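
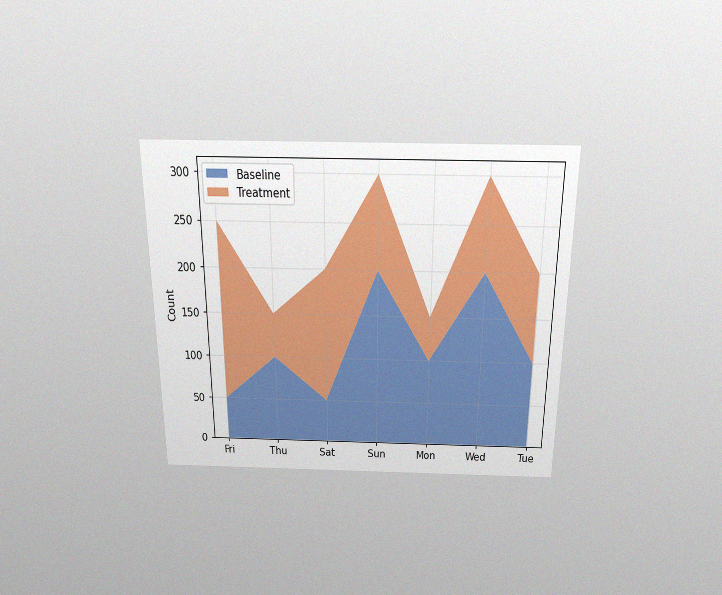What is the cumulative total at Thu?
150

The chart is viewed slightly from above, with some photo noise. The stacked total at Thu reaches 150.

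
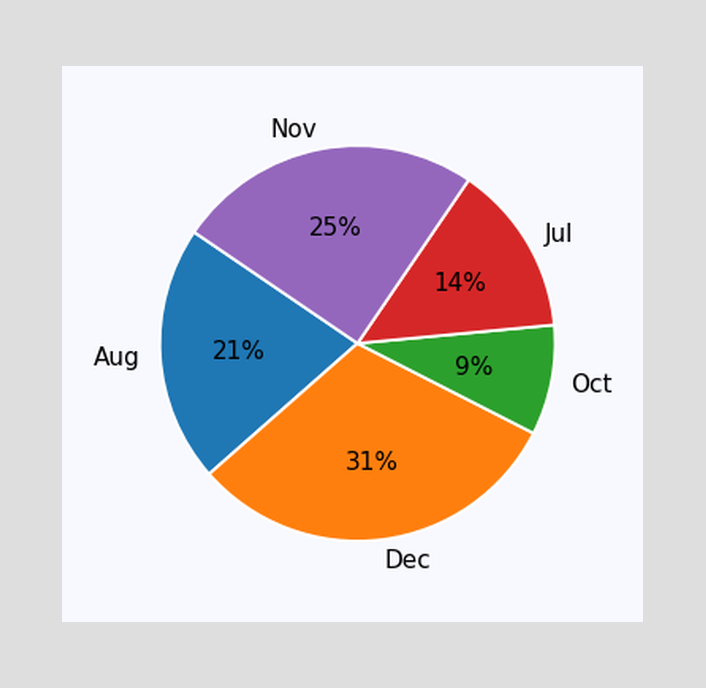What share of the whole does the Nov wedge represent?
25%

The Nov slice takes up 25% of the pie.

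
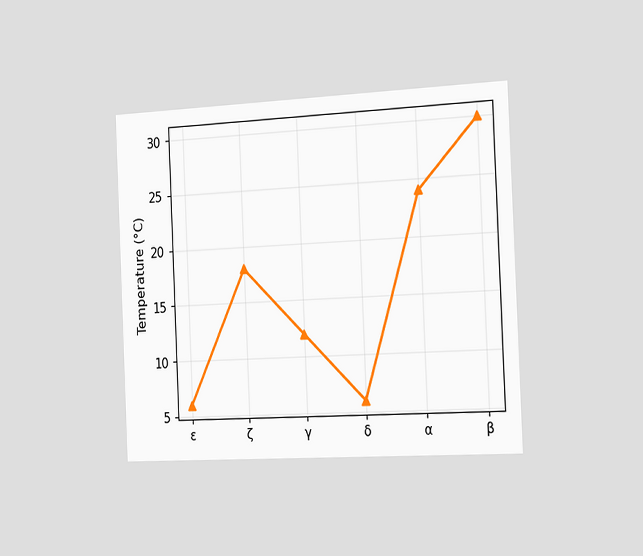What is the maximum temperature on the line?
The chart is tilted about 3° counter-clockwise and viewed slightly from the right. The highest point is at β, and reading across to the y-axis gives 30°C.

30°C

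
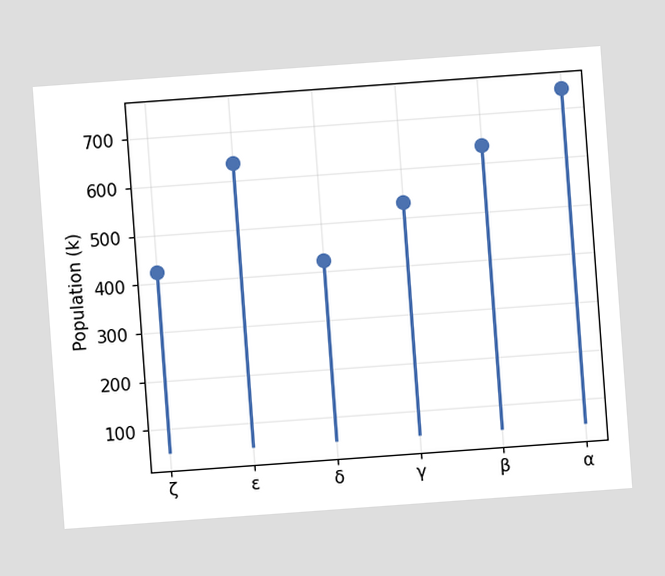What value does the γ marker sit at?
530k

The chart is tilted about 4° counter-clockwise. The γ marker sits at 530k.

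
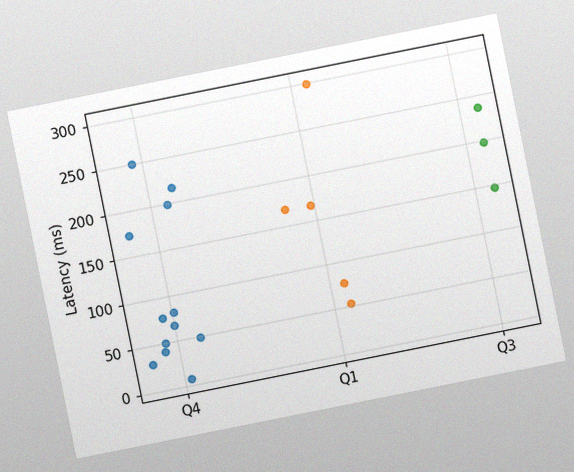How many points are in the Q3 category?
3

The chart is tilted about 11° counter-clockwise, with some photo noise. Counting the markers in the Q3 column gives 3.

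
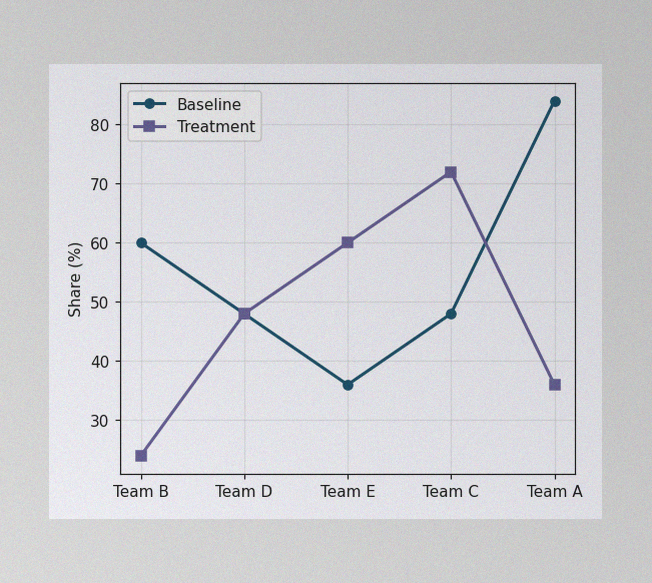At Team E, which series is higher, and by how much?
Treatment, by 24%

The image has some photo noise and uneven lighting. At Team E, Treatment sits above the other line by 24%.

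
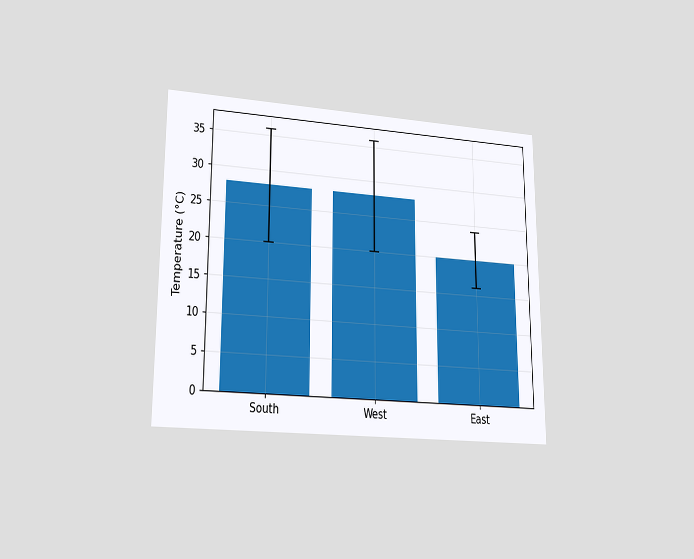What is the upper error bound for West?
The chart is viewed at a slight angle. The West bar's upper whisker reaches 36°C.

36°C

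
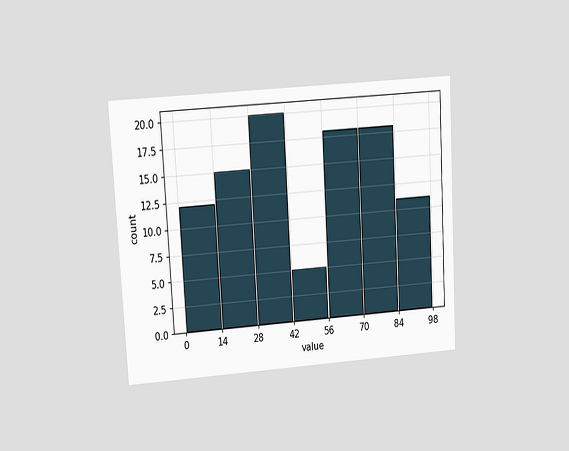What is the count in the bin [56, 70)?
18

The chart is tilted about 3° counter-clockwise and viewed at a slight angle. The [56, 70) bin has height 18.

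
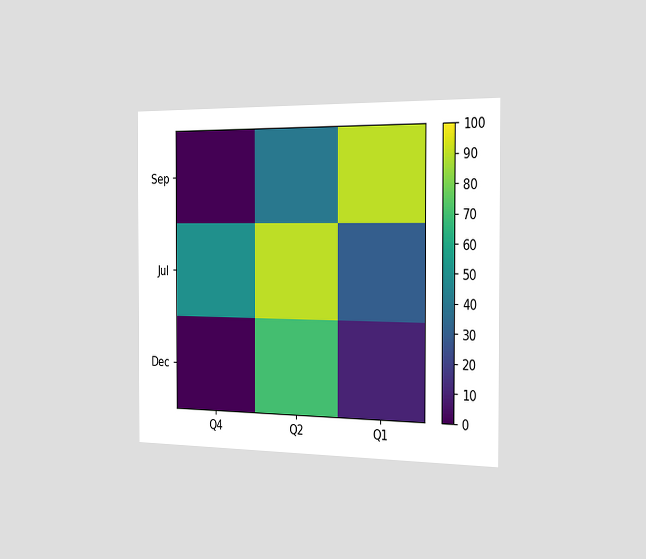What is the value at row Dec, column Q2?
70

The chart is viewed slightly from the right. Matching cell (Dec, Q2) against the colorbar gives 70.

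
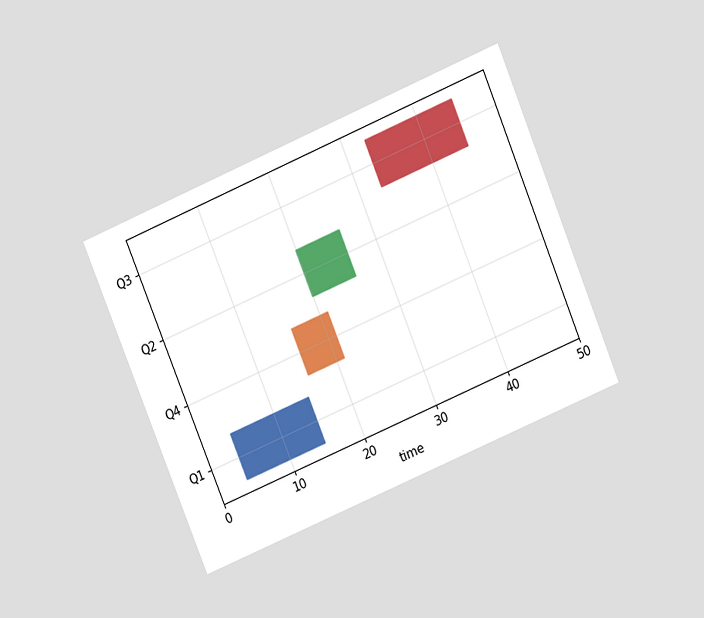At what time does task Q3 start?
33

The chart is tilted about 23° counter-clockwise and viewed at a slight angle. The Q3 bar begins at t=33.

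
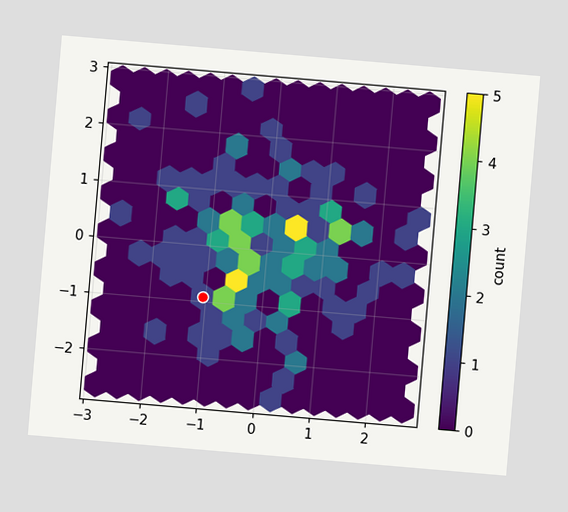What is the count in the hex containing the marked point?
The chart is tilted about 5° clockwise. The marked hex reads 1 on the colorbar.

1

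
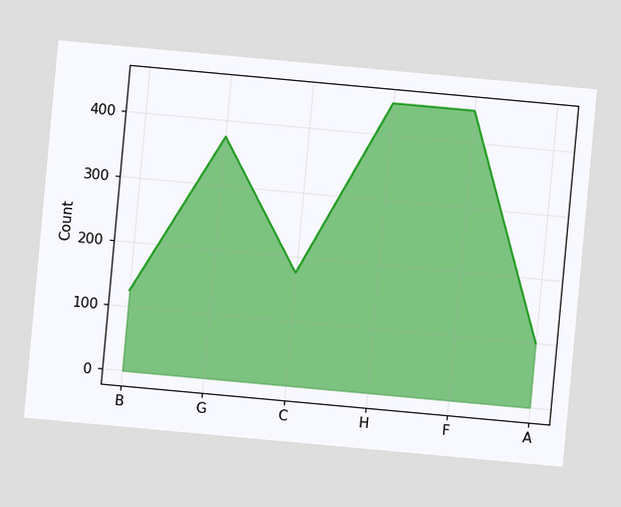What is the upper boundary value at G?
375

The chart is tilted about 5° clockwise. At G the upper boundary is at 375.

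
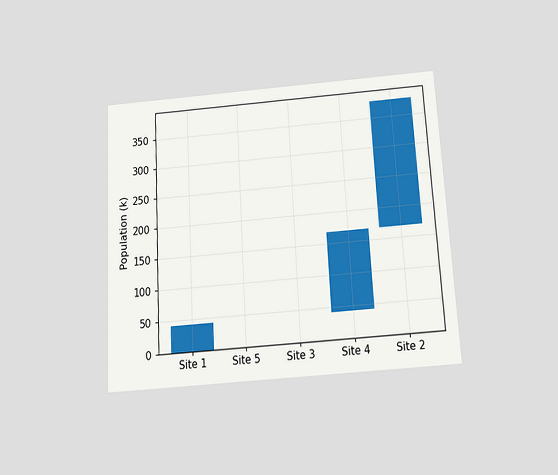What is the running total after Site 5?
42k

The chart is tilted about 3° counter-clockwise and viewed slightly from below. After Site 5 the running total reaches 42k.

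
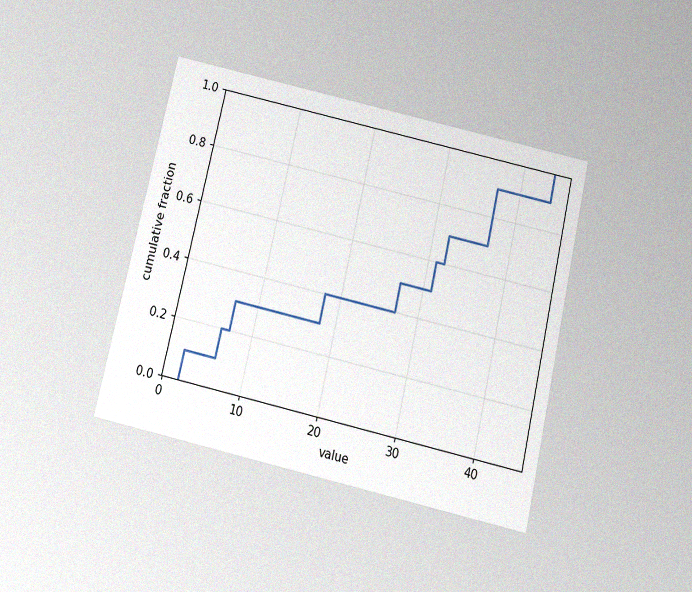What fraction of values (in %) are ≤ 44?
100%

The chart is tilted about 13° clockwise and viewed slightly from below, with some photo noise. At x=44 the ECDF step is at 100%.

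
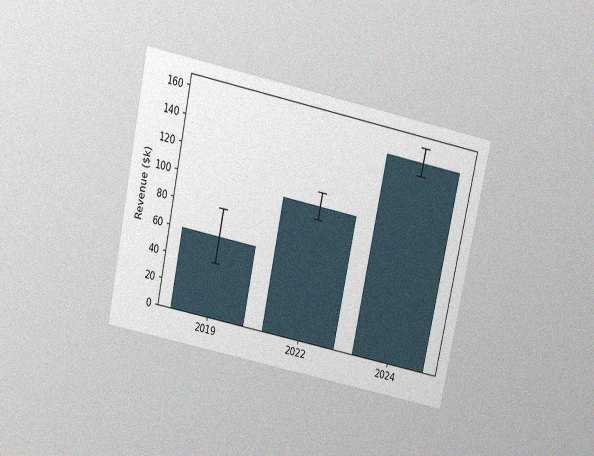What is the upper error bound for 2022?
The chart is tilted about 12° clockwise and viewed slightly from above, with some photo noise. The 2022 bar's upper whisker reaches $110k.

$110k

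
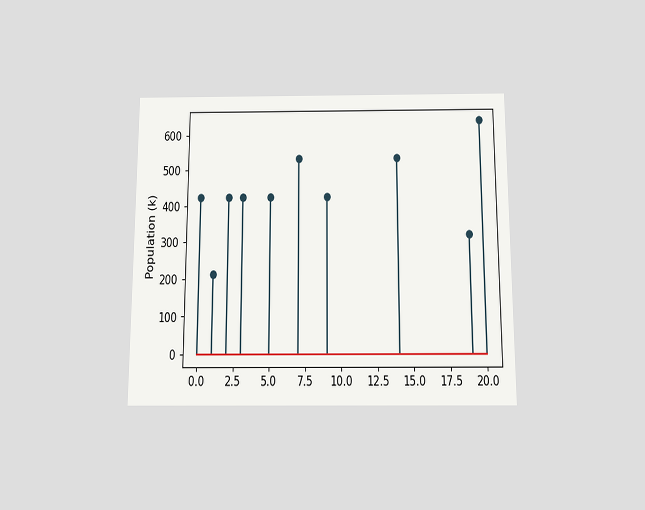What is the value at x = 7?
The chart is viewed slightly from below. The stem at x=7 reaches 530k.

530k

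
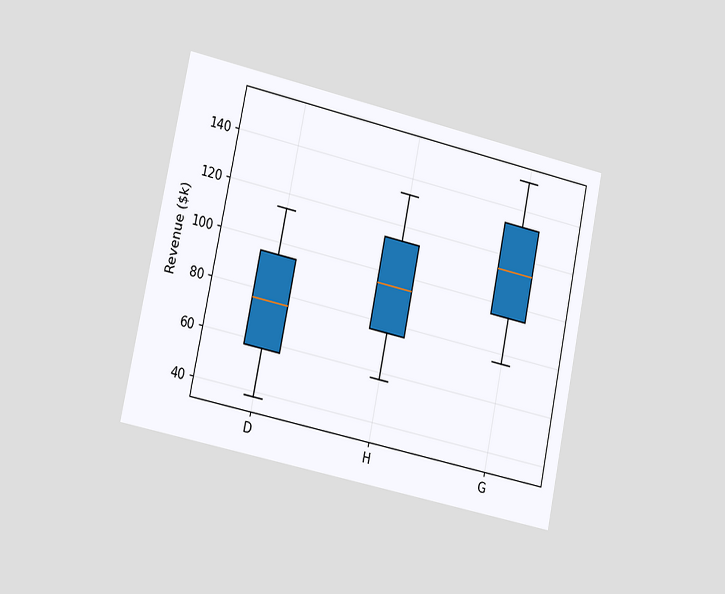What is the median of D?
The chart is tilted about 12° clockwise and viewed slightly from the left. The median line in the D box sits at $76k.

$76k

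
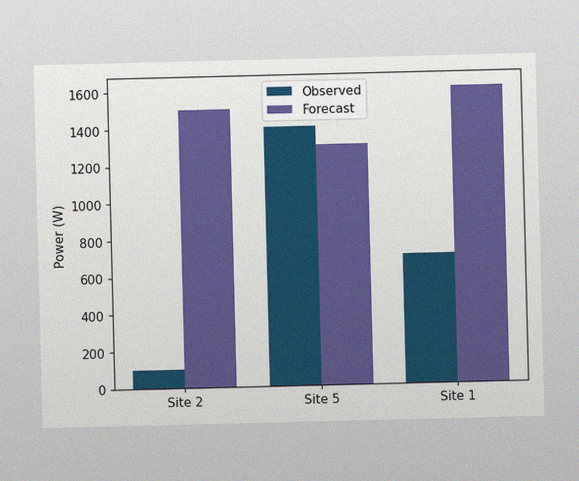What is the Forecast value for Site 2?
The image has some photo noise and uneven lighting. The Forecast bar at Site 2 reaches 1500W on the y-axis.

1500W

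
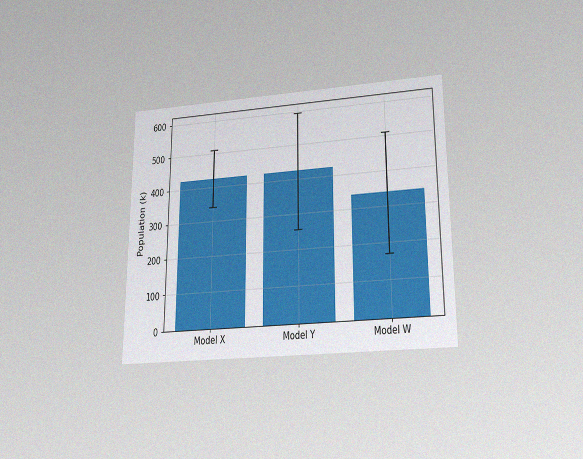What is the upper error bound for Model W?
The chart is viewed slightly from below, with some photo noise. The Model W bar's upper whisker reaches 510k.

510k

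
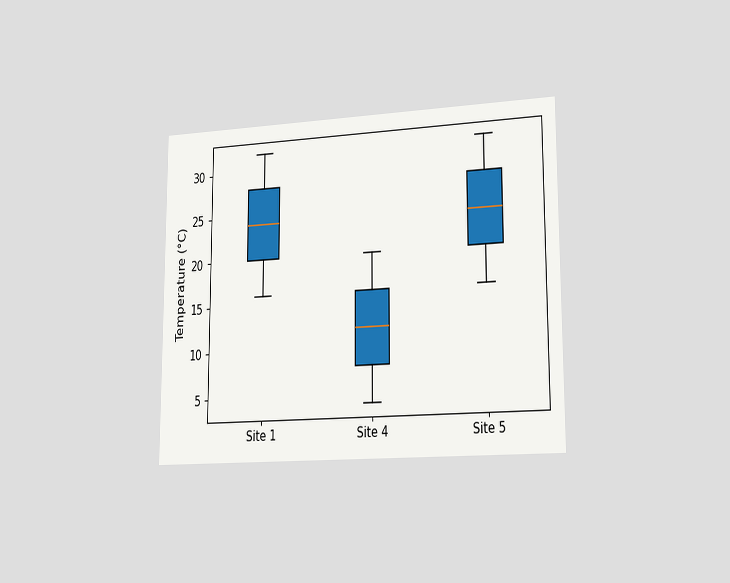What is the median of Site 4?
The chart is viewed slightly from the right. The median line in the Site 4 box sits at 12°C.

12°C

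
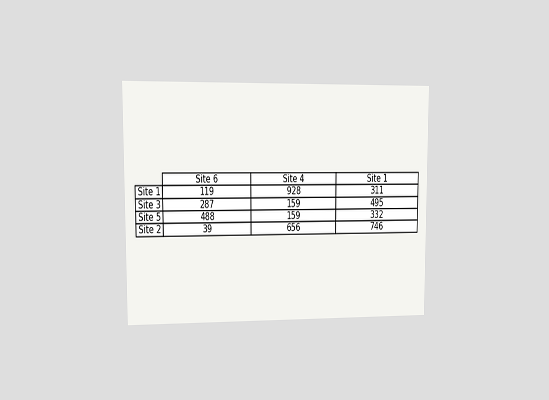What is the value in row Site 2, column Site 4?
656

The chart is viewed at a slight angle. The (Site 2, Site 4) cell reads 656.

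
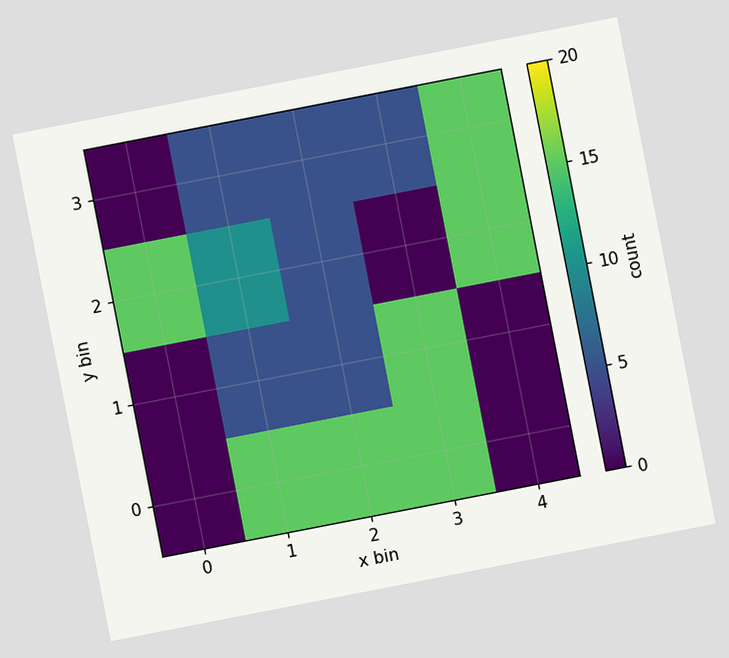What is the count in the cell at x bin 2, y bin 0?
The chart is tilted about 11° counter-clockwise. Matching the cell (2, 0) against the colorbar gives 15.

15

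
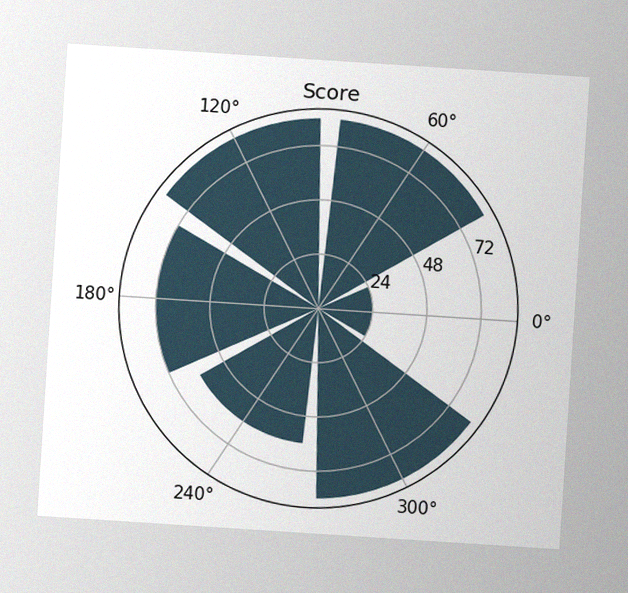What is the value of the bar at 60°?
84

The chart is tilted about 4° clockwise, with some photo noise. The bar at 60° reaches 84 on the radial axis.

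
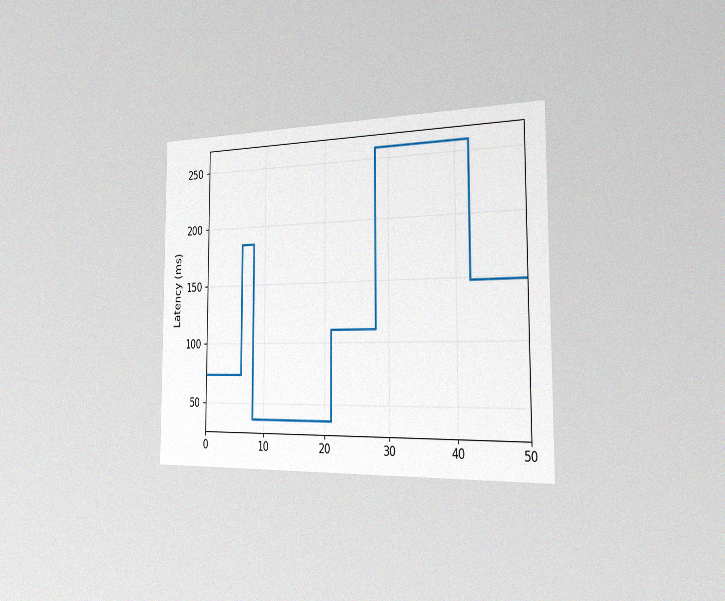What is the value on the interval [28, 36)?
The chart is viewed slightly from the right, with some photo noise. On [28, 36) the step sits at 259ms.

259ms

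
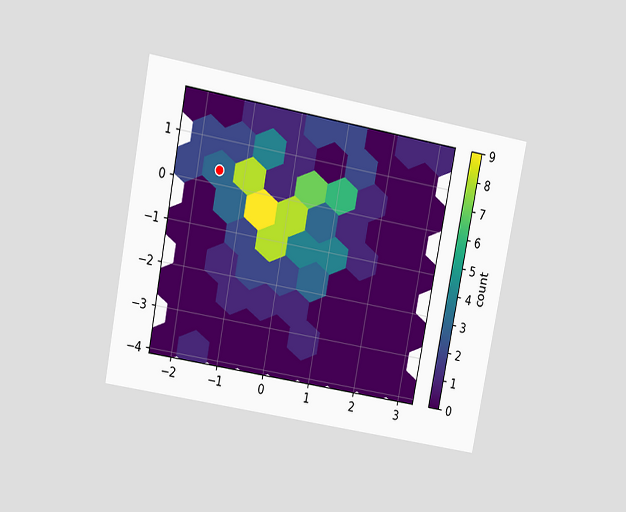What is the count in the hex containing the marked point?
3

The chart is tilted about 11° clockwise and viewed at a slight angle. The marked hex reads 3 on the colorbar.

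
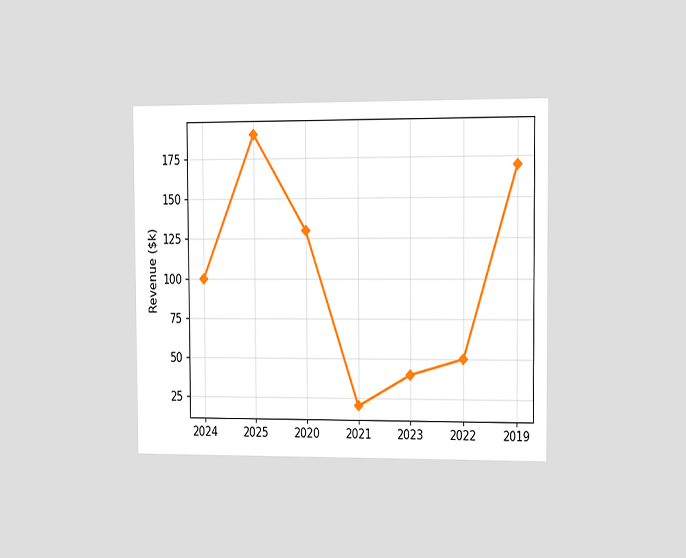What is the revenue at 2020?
The chart is viewed slightly from the right. At 2020, the line is at $130k.

$130k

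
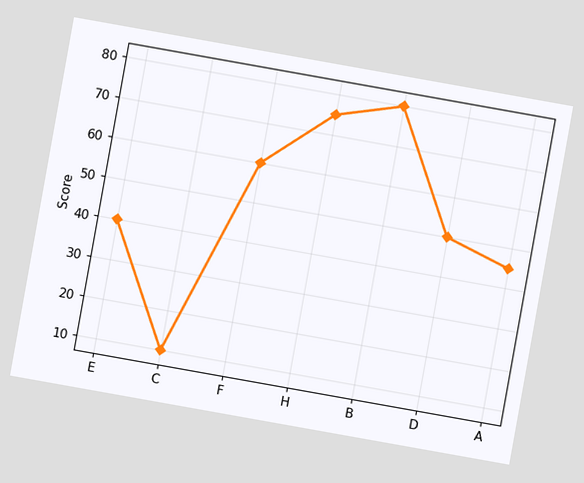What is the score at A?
The chart is tilted about 10° clockwise. At A, the line is at 45.

45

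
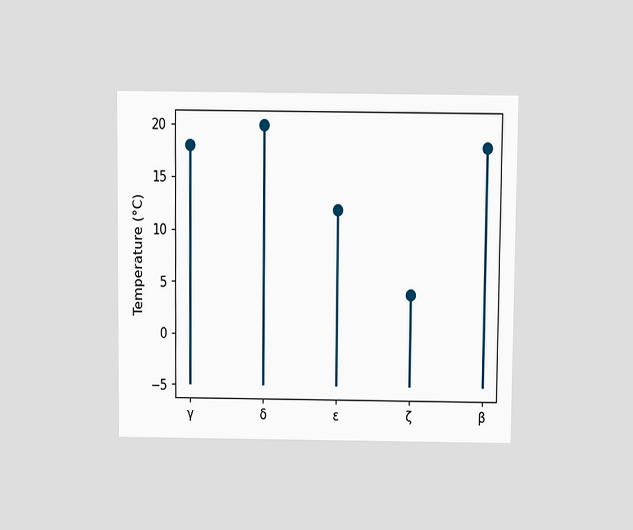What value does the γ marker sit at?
18°C

The chart is viewed slightly from above. The γ marker sits at 18°C.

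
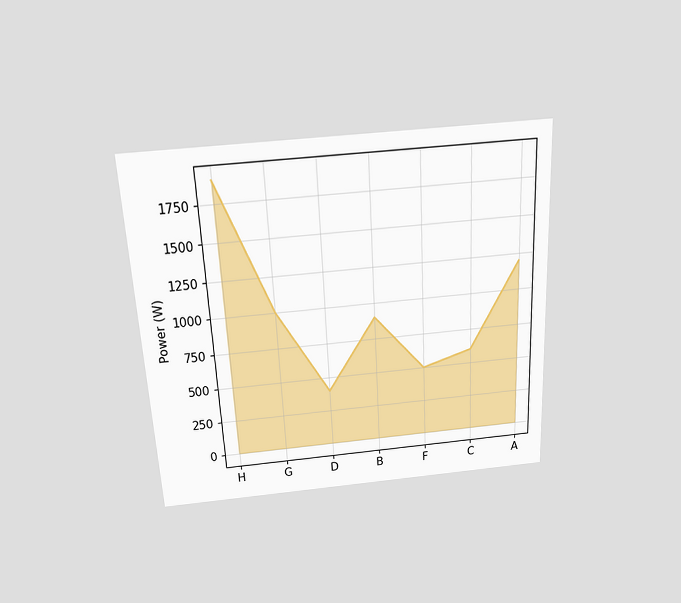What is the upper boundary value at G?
1000W

The chart is tilted about 3° counter-clockwise and viewed slightly from above. At G the upper boundary is at 1000W.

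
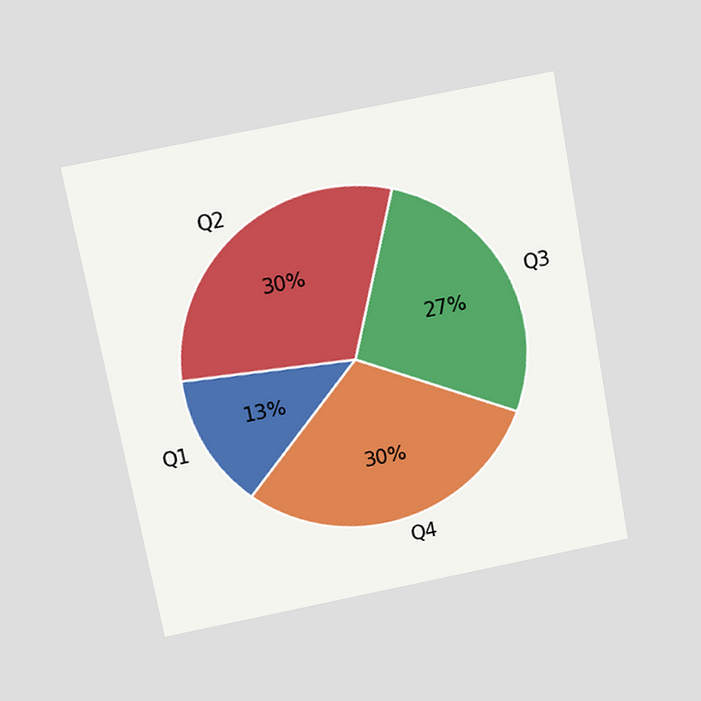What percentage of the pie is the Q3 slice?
27%

The chart is tilted about 11° counter-clockwise and viewed slightly from above. The Q3 slice takes up 27% of the pie.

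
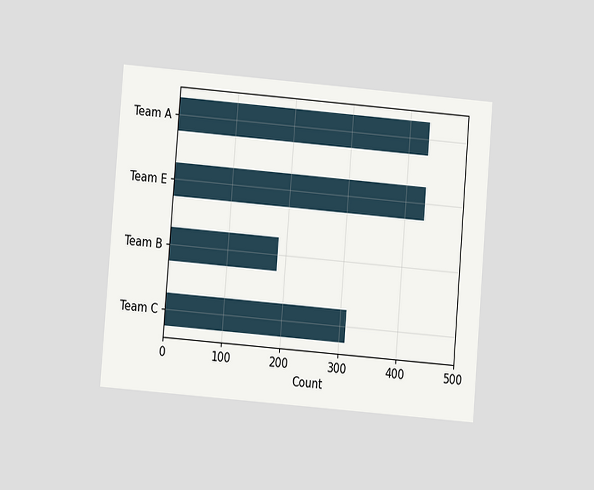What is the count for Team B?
186

The chart is tilted about 5° clockwise and viewed at a slight angle. Reading along the chart's x-axis, the Team B bar reaches 186.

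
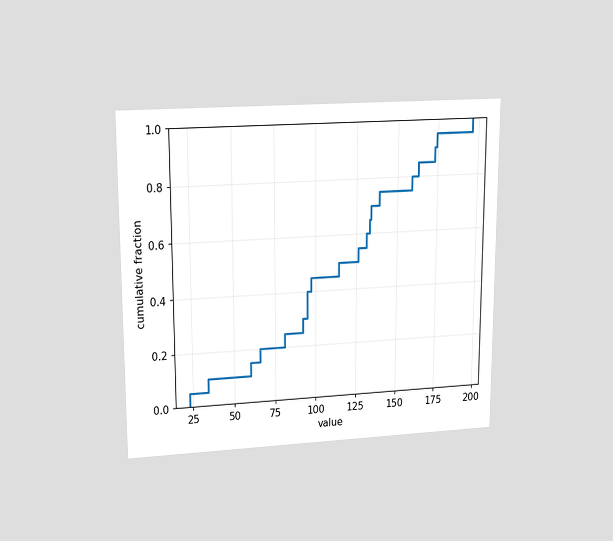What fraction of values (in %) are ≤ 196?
The chart is viewed at a slight angle. At x=196 the ECDF step is at 100%.

100%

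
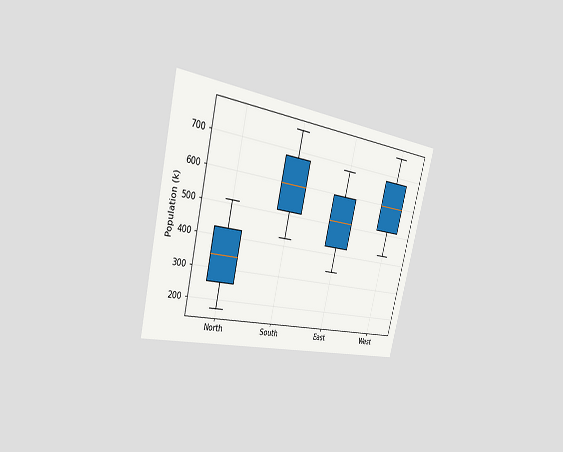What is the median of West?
The chart is tilted about 14° clockwise and viewed slightly from the left. The median line in the West box sits at 595k.

595k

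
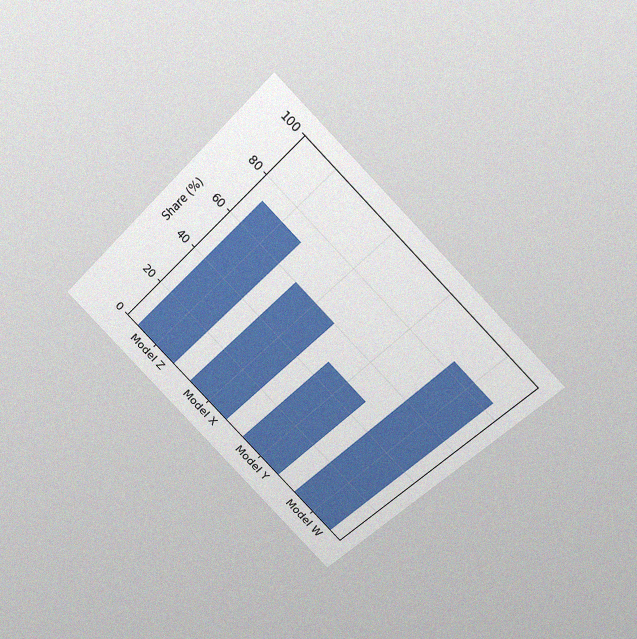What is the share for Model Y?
48%

The chart is tilted about 45° clockwise and viewed slightly from above, with some photo noise. Reading along the chart's y-axis, the Model Y bar reaches 48%.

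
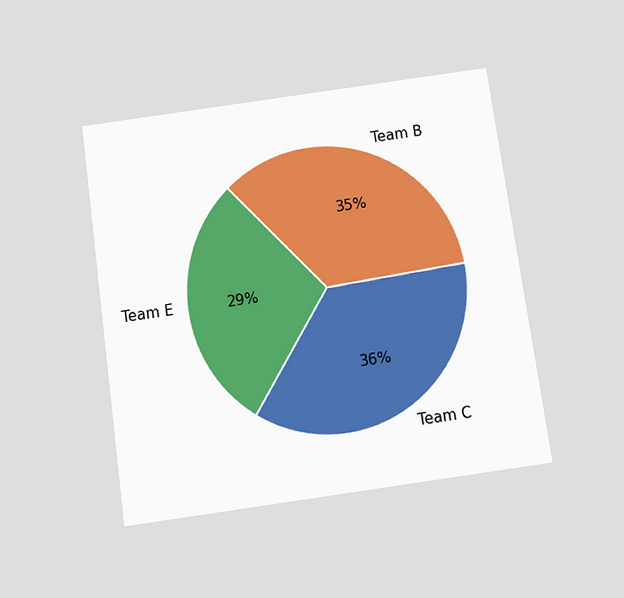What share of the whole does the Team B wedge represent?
35%

The chart is tilted about 8° counter-clockwise and viewed slightly from below. The Team B slice takes up 35% of the pie.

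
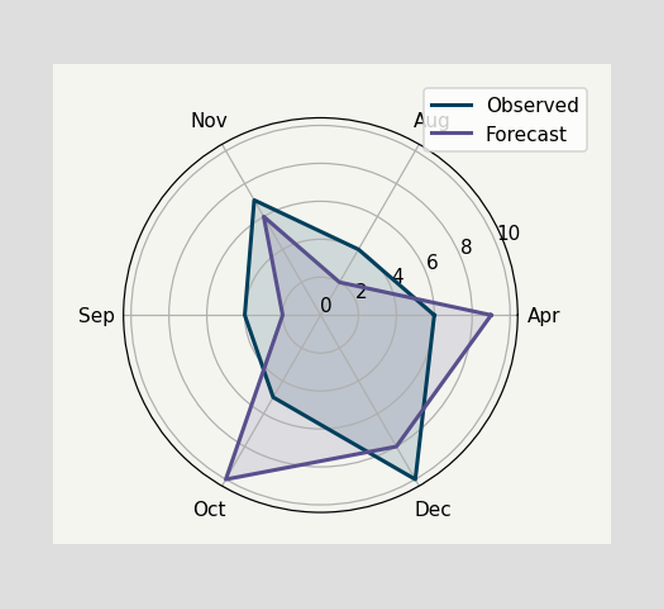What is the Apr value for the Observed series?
6

On the Apr axis, Observed reaches 6.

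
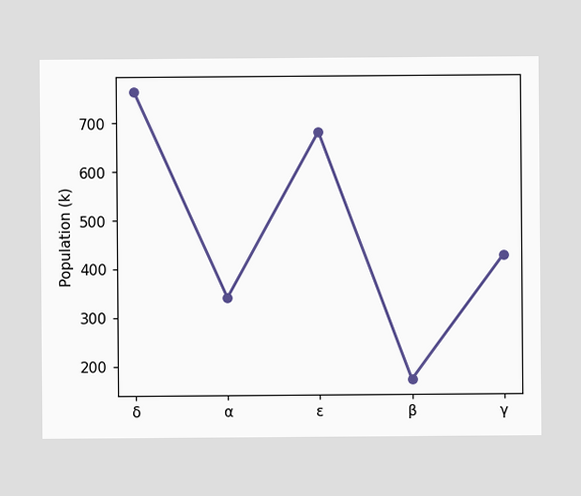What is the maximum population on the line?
The highest point is at δ, and reading across to the y-axis gives 765k.

765k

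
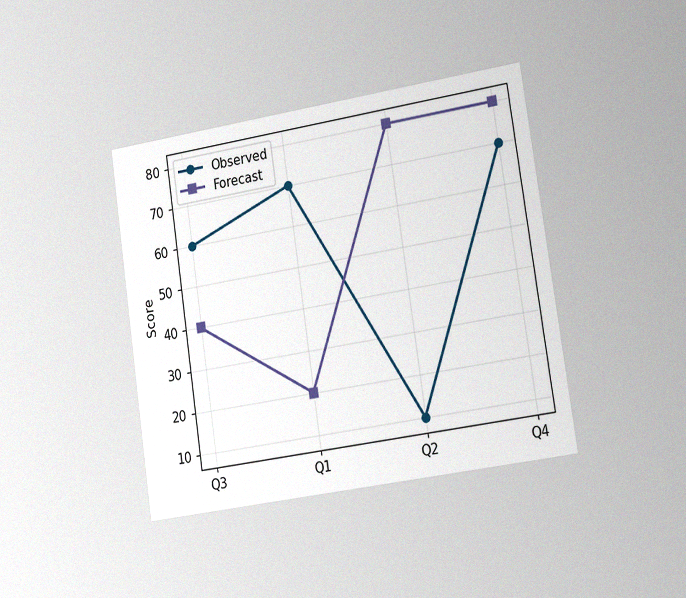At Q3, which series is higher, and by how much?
Observed, by 20

The chart is tilted about 8° counter-clockwise and viewed slightly from the right, with some photo noise. At Q3, Observed sits above the other line by 20.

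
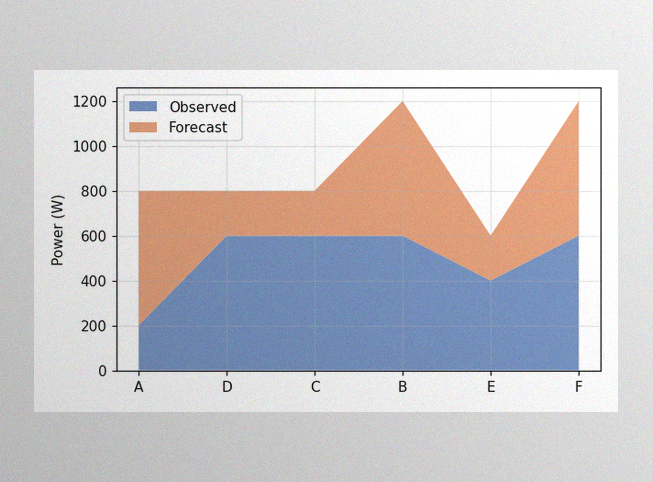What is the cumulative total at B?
The image has some photo noise and uneven lighting. The stacked total at B reaches 1200W.

1200W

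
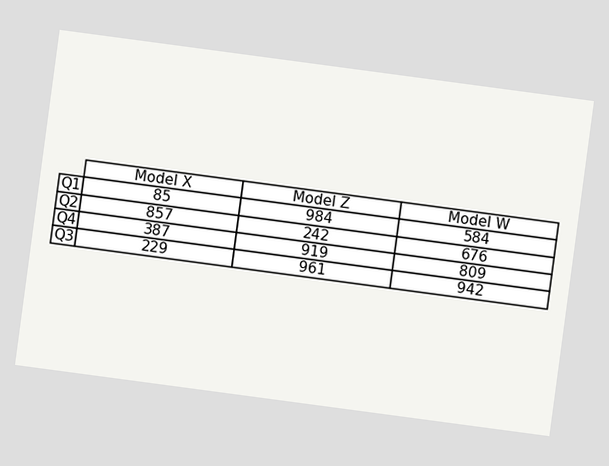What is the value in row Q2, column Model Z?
242

The chart is tilted about 8° clockwise. The (Q2, Model Z) cell reads 242.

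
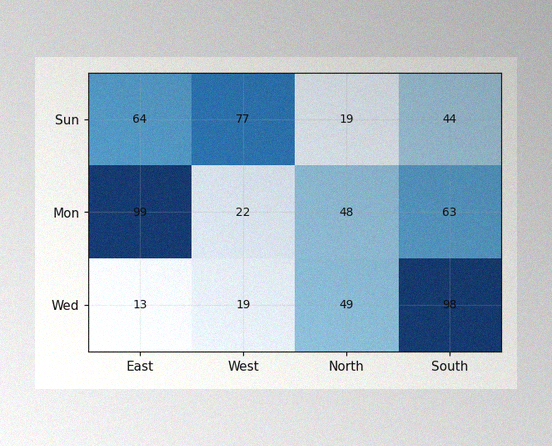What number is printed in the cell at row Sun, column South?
The image has some photo noise and uneven lighting. The (Sun, South) cell reads 44.

44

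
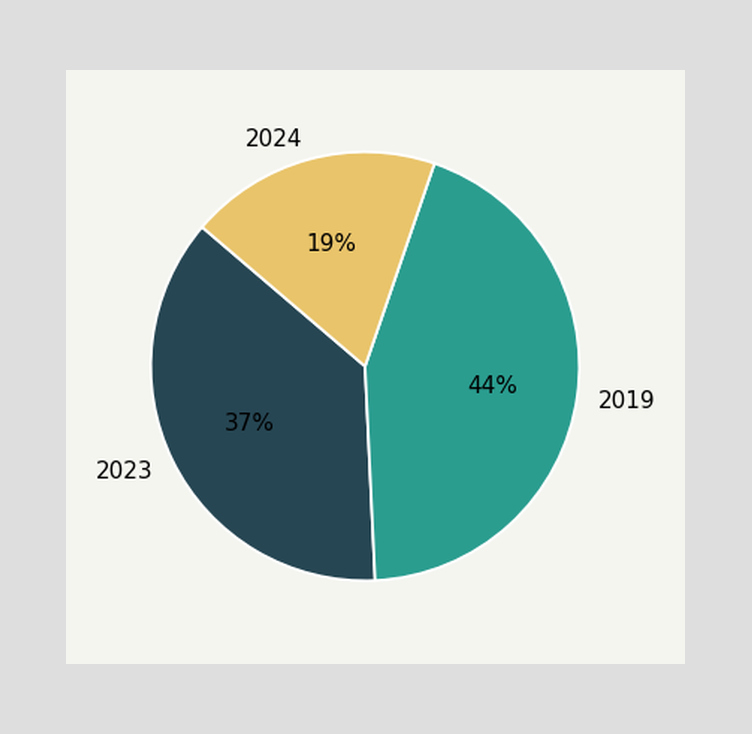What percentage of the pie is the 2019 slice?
44%

The 2019 slice takes up 44% of the pie.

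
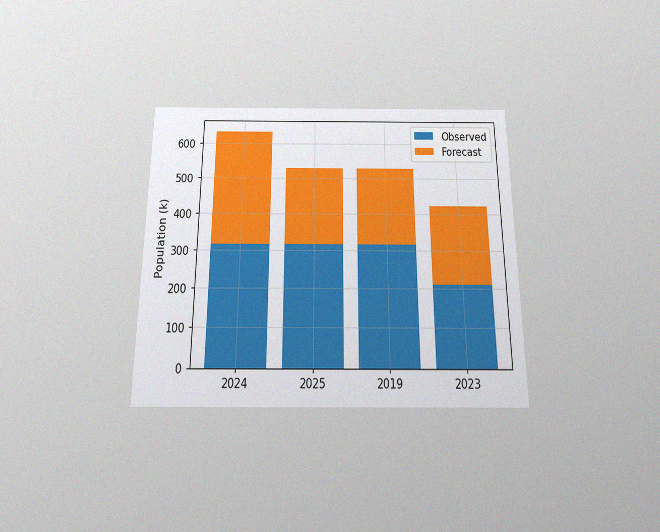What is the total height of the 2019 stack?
The chart is viewed slightly from below, with some photo noise. The 2019 stack's top reaches 530k on the y-axis.

530k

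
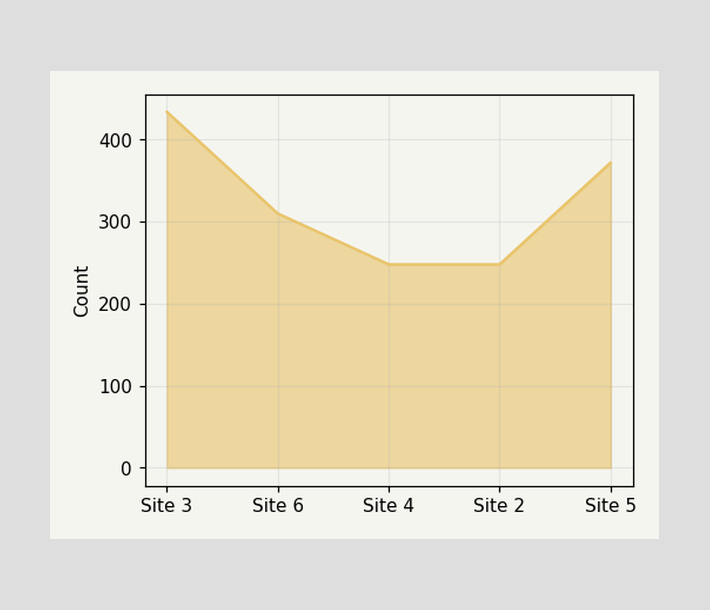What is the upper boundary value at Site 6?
At Site 6 the upper boundary is at 310.

310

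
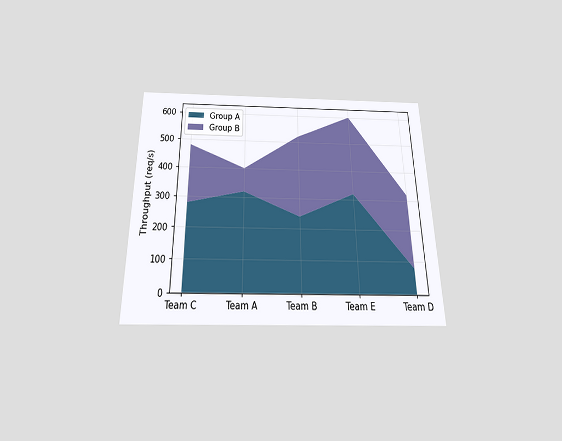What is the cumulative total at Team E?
The chart is viewed slightly from below. The stacked total at Team E reaches 600req/s.

600req/s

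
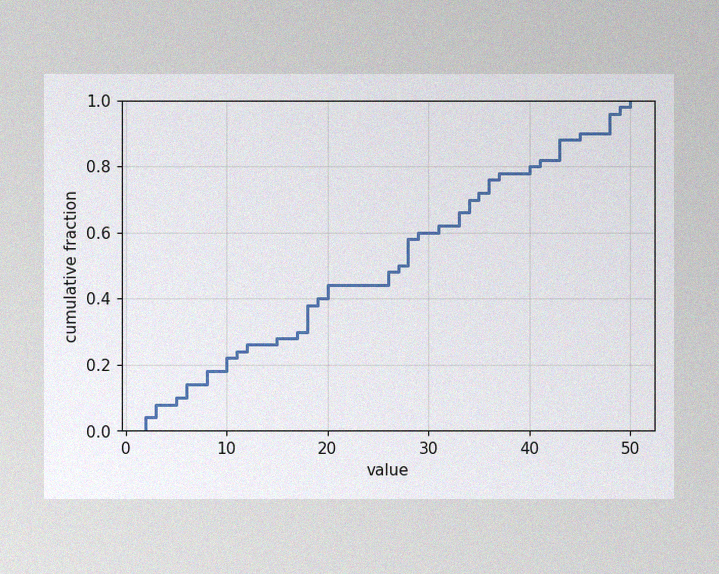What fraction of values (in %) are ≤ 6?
The image has some photo noise and uneven lighting. At x=6 the ECDF step is at 14%.

14%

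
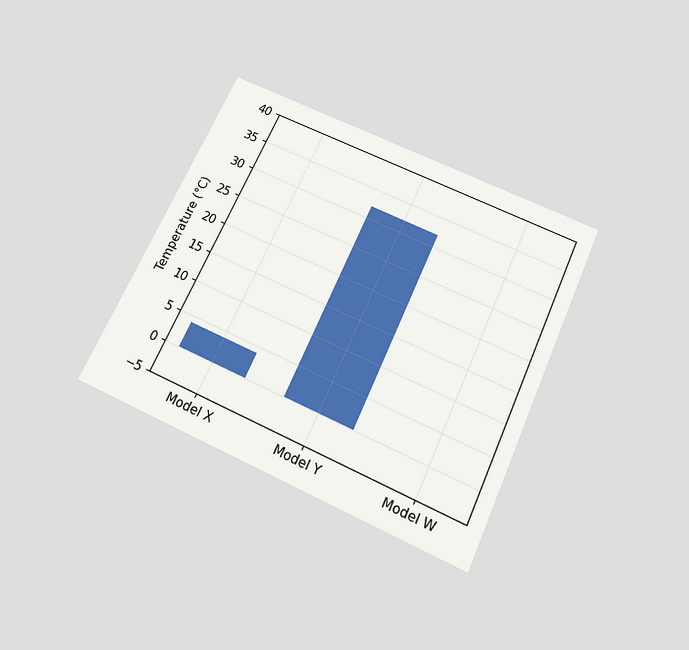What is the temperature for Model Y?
The chart is tilted about 25° clockwise and viewed slightly from below. Reading along the chart's y-axis, the Model Y bar reaches 32°C.

32°C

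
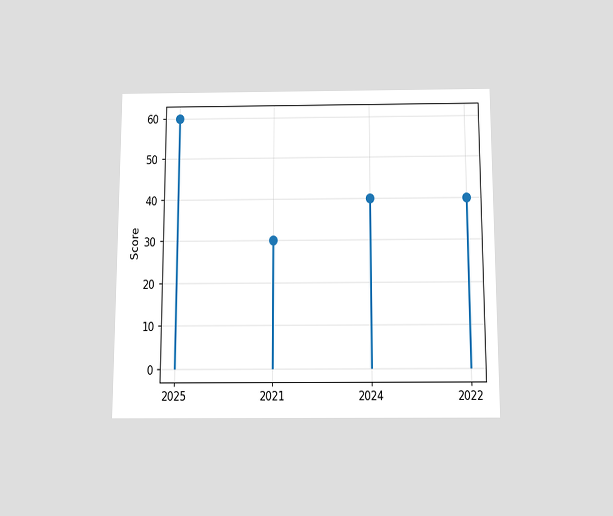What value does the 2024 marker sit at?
40

The chart is viewed slightly from below. The 2024 marker sits at 40.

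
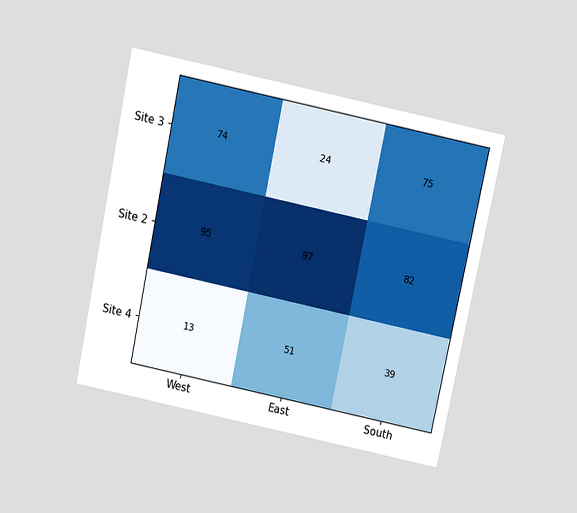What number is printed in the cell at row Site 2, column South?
The chart is tilted about 12° clockwise and viewed slightly from above. The (Site 2, South) cell reads 82.

82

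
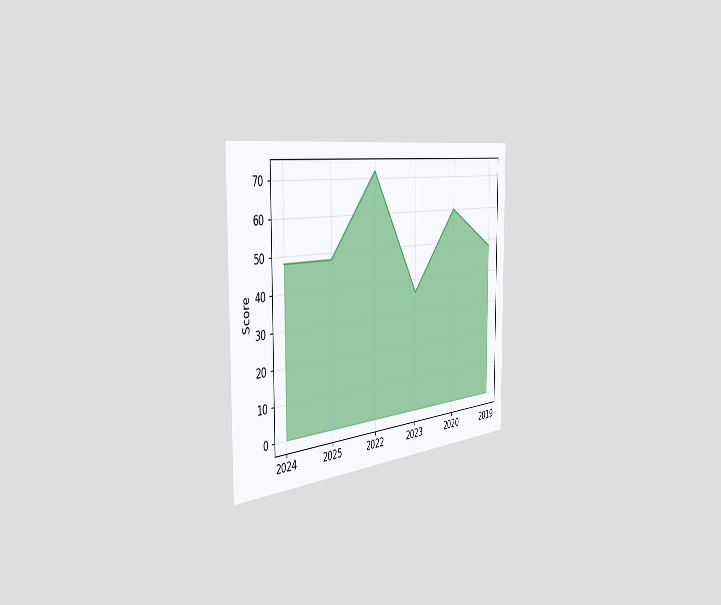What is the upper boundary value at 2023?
36

The chart is viewed slightly from the left. At 2023 the upper boundary is at 36.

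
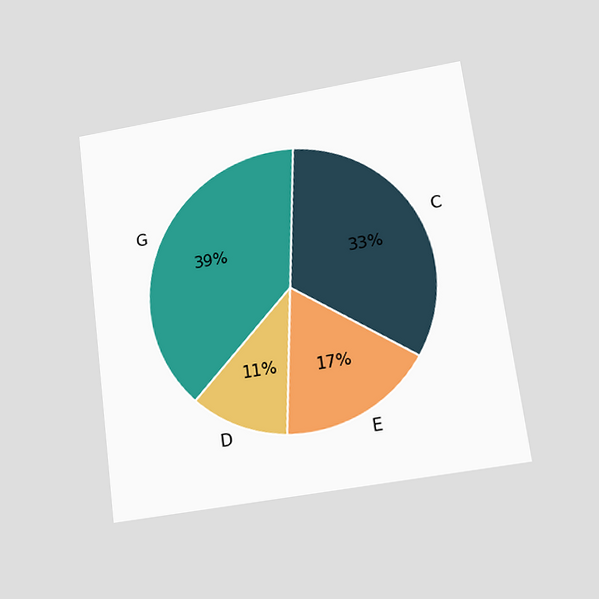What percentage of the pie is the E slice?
The chart is tilted about 7° counter-clockwise and viewed slightly from below. The E slice takes up 17% of the pie.

17%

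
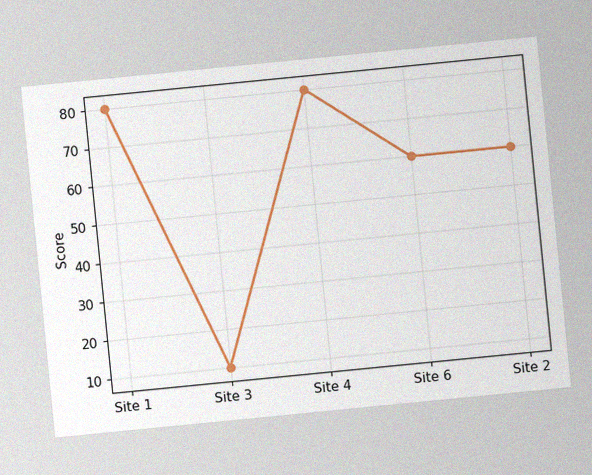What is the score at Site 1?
The chart is tilted about 6° counter-clockwise, with some photo noise. At Site 1, the line is at 80.

80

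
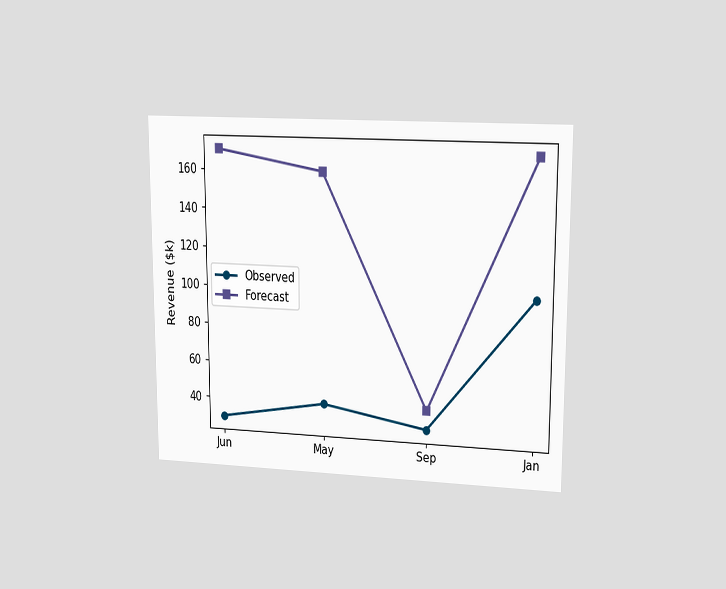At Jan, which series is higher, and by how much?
The chart is viewed at a slight angle. At Jan, Forecast sits above the other line by $70k.

Forecast, by $70k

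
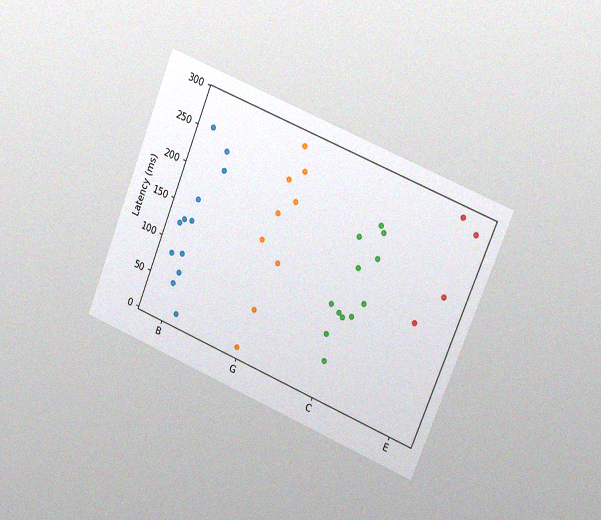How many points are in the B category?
12

The chart is tilted about 22° clockwise and viewed slightly from the right, with some photo noise. Counting the markers in the B column gives 12.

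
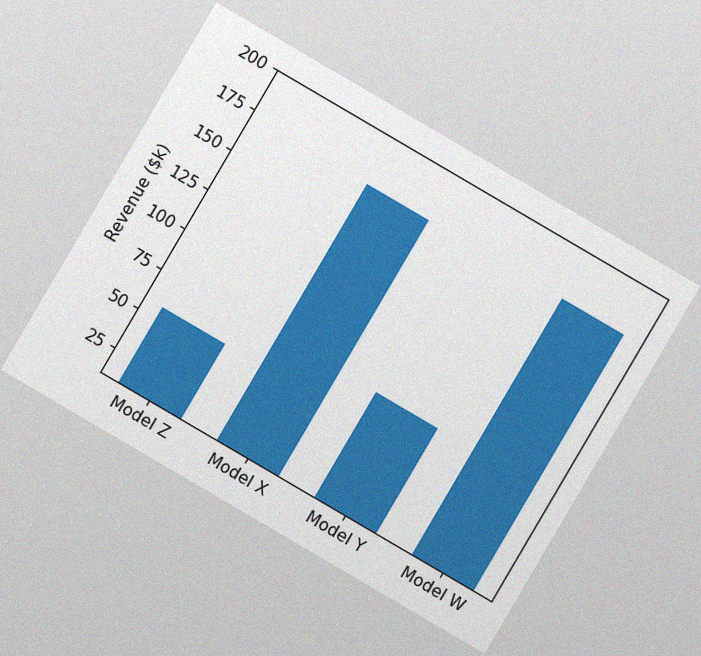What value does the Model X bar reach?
$171k

The chart is tilted about 30° clockwise, with some photo noise. Reading along the chart's y-axis, the Model X bar reaches $171k.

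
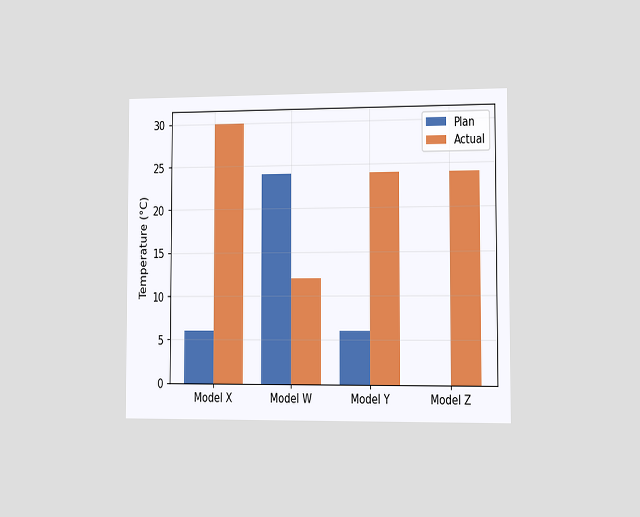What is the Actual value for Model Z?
The chart is viewed slightly from the right. The Actual bar at Model Z reaches 24°C on the y-axis.

24°C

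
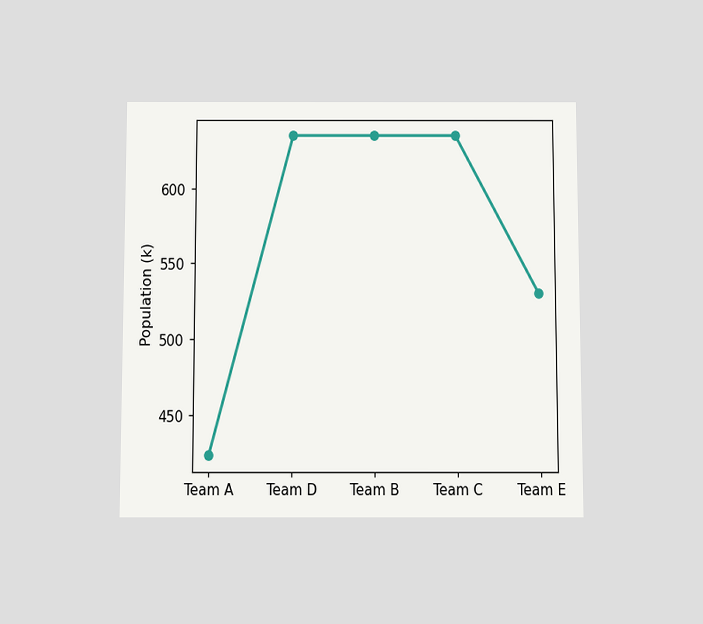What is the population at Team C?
636k

The chart is viewed slightly from below. At Team C, the line is at 636k.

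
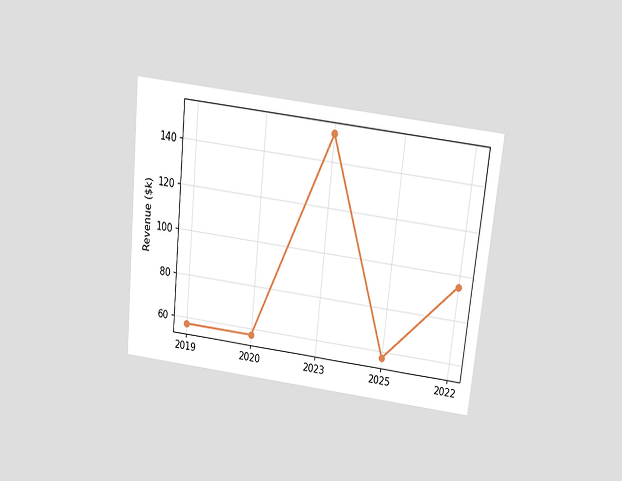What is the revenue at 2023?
The chart is tilted about 6° clockwise and viewed slightly from above. At 2023, the line is at $152k.

$152k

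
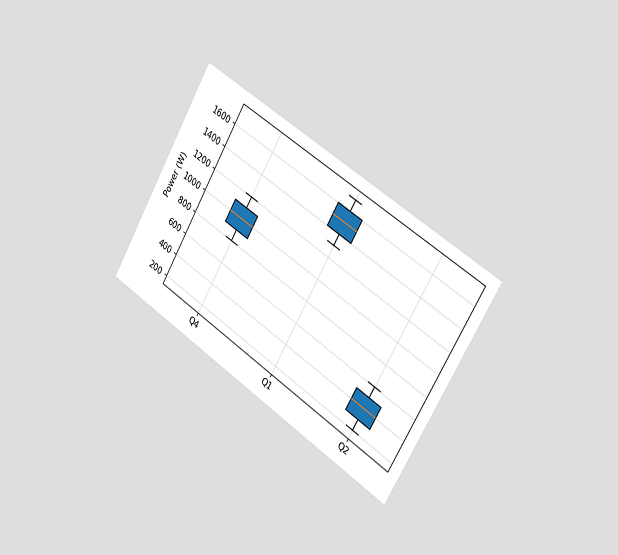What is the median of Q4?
1000W

The chart is tilted about 31° clockwise and viewed slightly from the right. The median line in the Q4 box sits at 1000W.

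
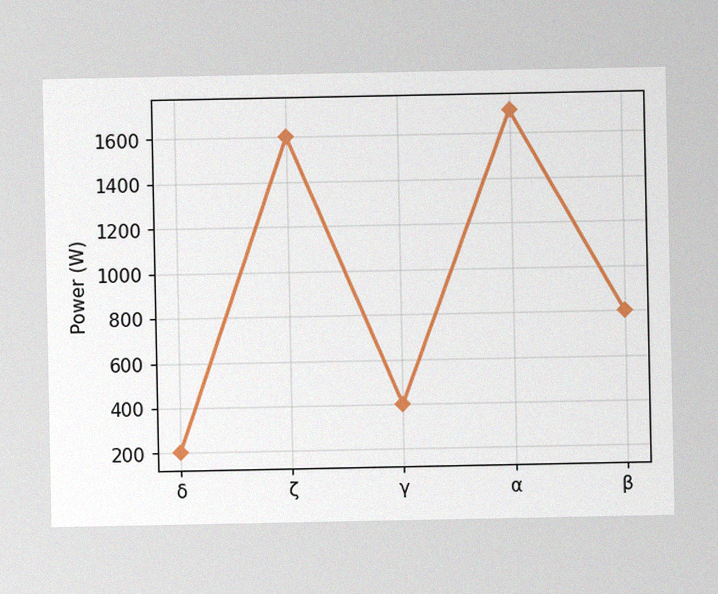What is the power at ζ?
The image has some photo noise and uneven lighting. At ζ, the line is at 1600W.

1600W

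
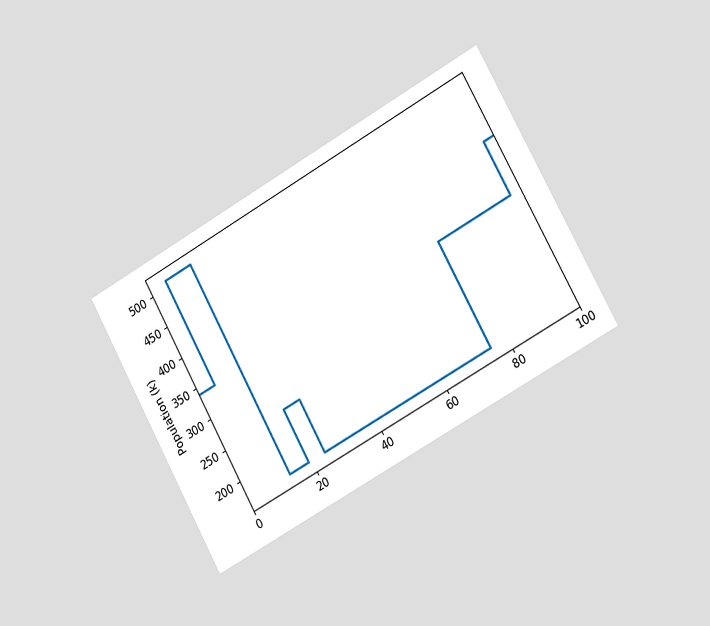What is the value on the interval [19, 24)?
The chart is tilted about 29° counter-clockwise and viewed slightly from the right. On [19, 24) the step sits at 255k.

255k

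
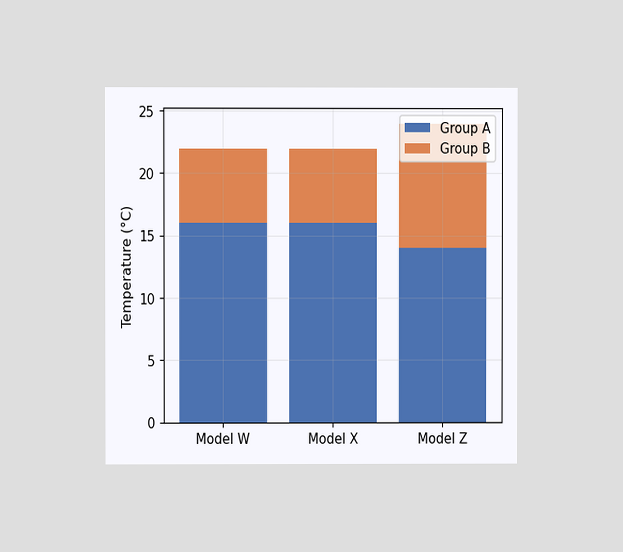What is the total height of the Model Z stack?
The chart is viewed at a slight angle. The Model Z stack's top reaches 24°C on the y-axis.

24°C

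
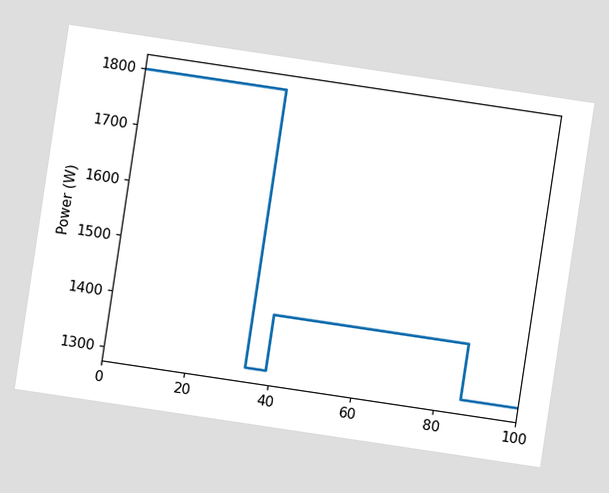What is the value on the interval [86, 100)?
1300W

The chart is tilted about 8° clockwise. On [86, 100) the step sits at 1300W.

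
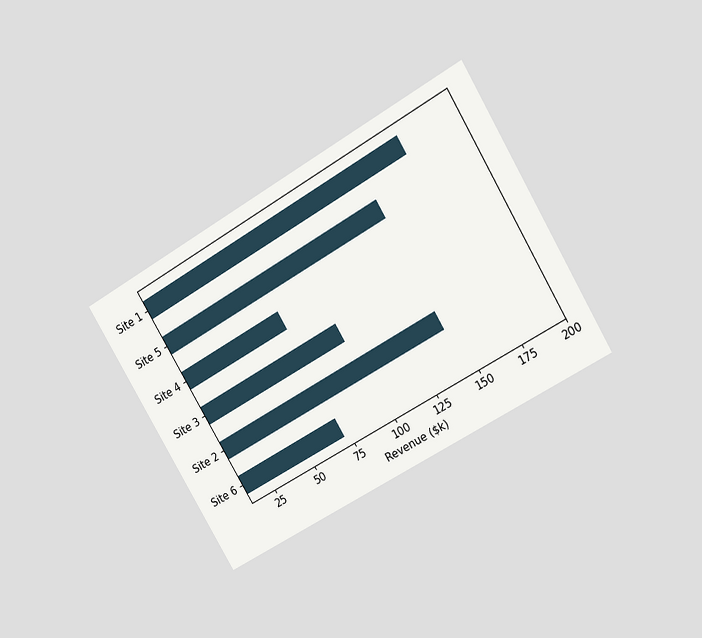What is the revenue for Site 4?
$72k

The chart is tilted about 31° counter-clockwise and viewed at a slight angle. Reading along the chart's x-axis, the Site 4 bar reaches $72k.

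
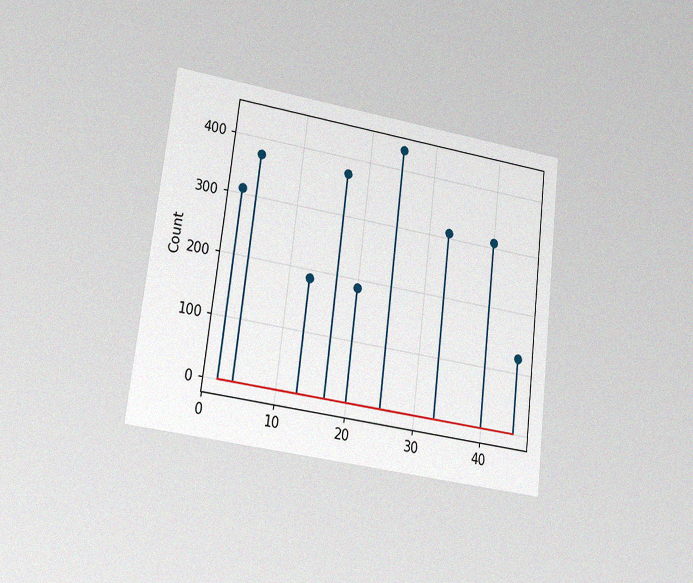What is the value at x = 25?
434

The chart is tilted about 7° clockwise and viewed at a slight angle, with some photo noise. The stem at x=25 reaches 434.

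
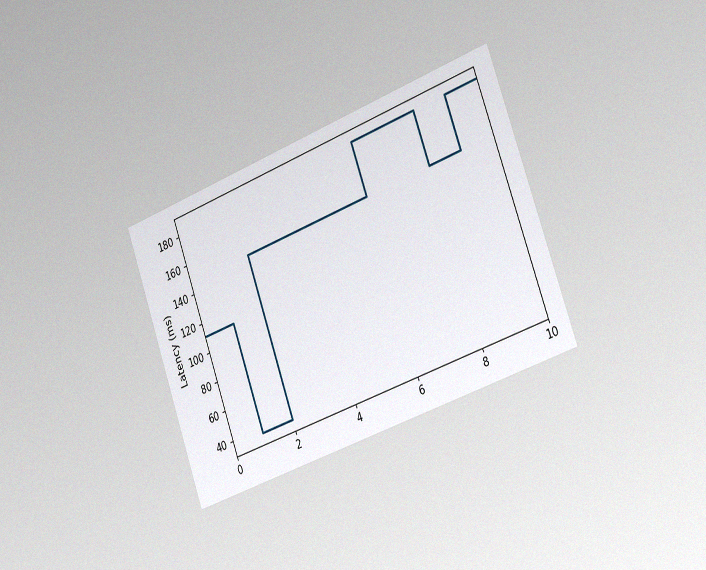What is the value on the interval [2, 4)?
The chart is tilted about 20° counter-clockwise and viewed slightly from the right, with some photo noise. On [2, 4) the step sits at 148ms.

148ms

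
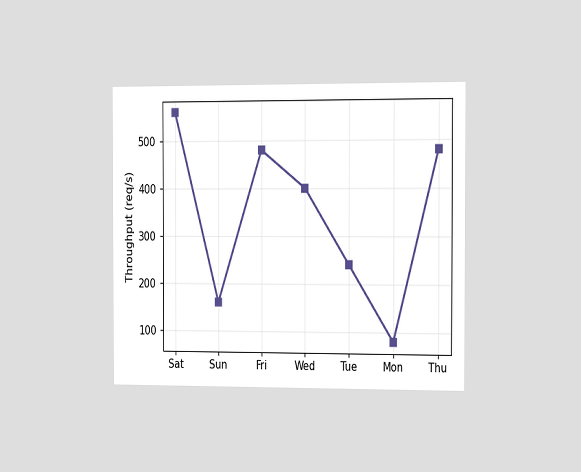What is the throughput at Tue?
The chart is viewed slightly from the right. At Tue, the line is at 240req/s.

240req/s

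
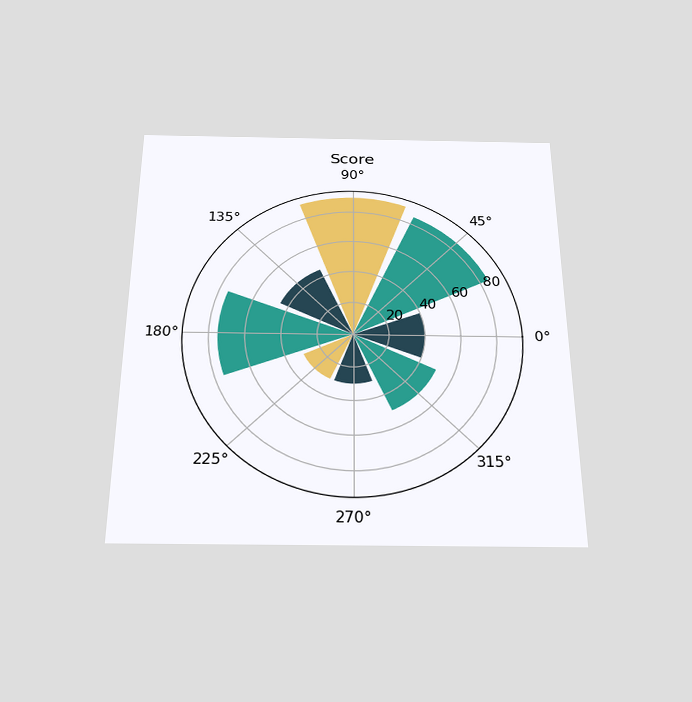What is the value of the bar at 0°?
40

The chart is viewed slightly from below. The bar at 0° reaches 40 on the radial axis.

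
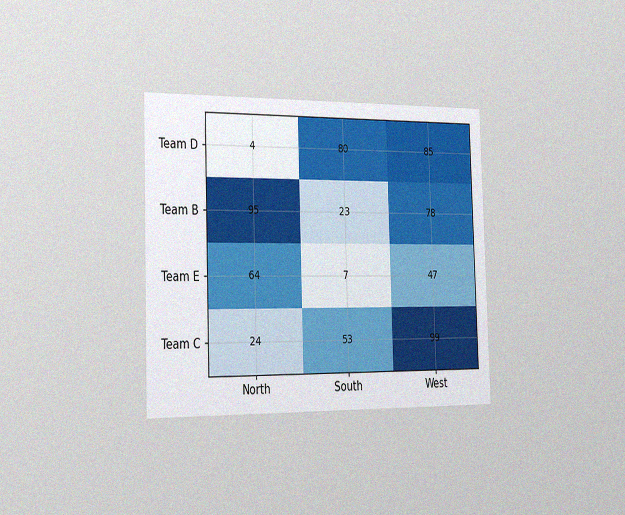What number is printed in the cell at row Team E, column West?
The chart is viewed slightly from the left, with some photo noise. The (Team E, West) cell reads 47.

47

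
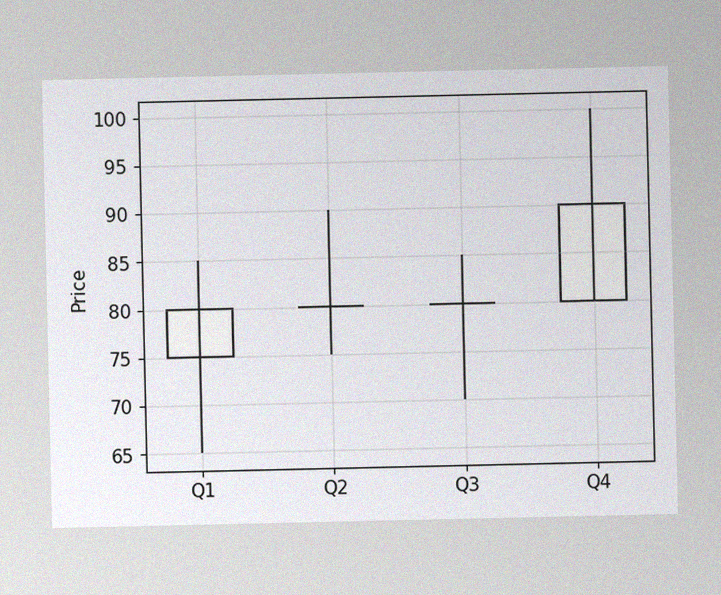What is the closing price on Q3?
80

The image has some photo noise and uneven lighting. The Q3 candle closes at 80.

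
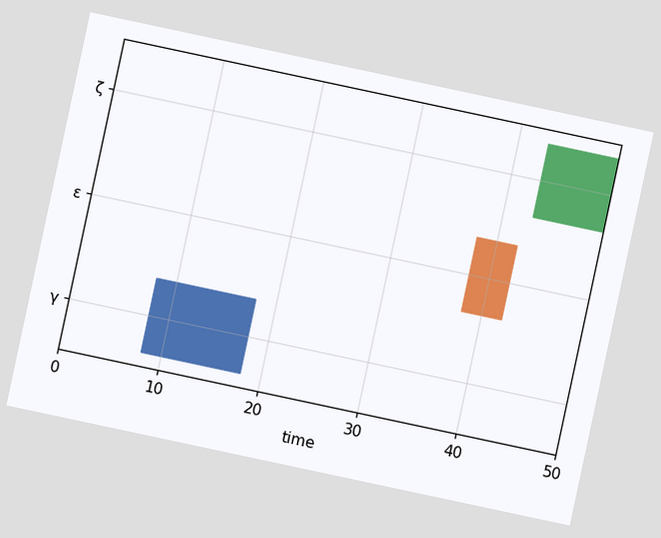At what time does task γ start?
8

The chart is tilted about 12° clockwise. The γ bar begins at t=8.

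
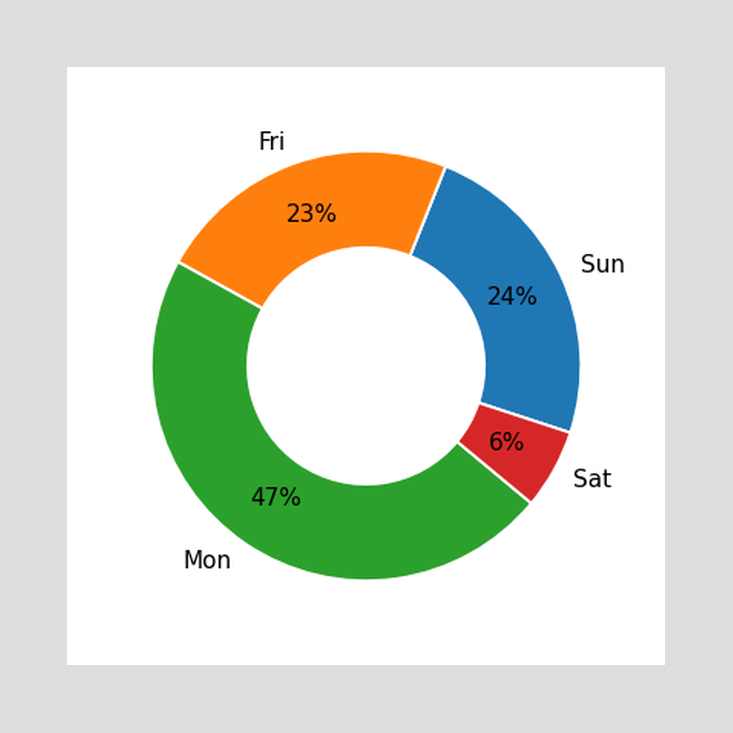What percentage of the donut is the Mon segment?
47%

The Mon segment takes up 47% of the ring.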